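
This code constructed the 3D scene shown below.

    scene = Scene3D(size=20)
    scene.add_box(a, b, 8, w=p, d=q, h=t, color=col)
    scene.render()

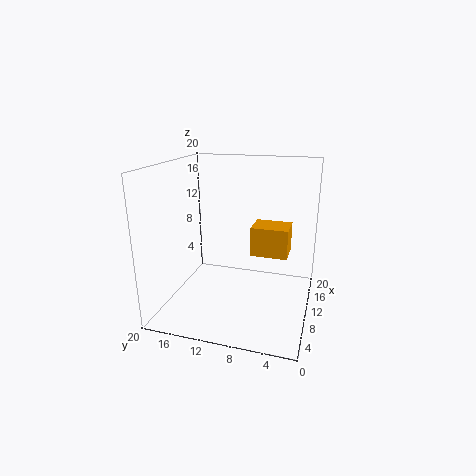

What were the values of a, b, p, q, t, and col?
a = 9
b = 3
p = 4
q = 5
t = 4
col = 'orange'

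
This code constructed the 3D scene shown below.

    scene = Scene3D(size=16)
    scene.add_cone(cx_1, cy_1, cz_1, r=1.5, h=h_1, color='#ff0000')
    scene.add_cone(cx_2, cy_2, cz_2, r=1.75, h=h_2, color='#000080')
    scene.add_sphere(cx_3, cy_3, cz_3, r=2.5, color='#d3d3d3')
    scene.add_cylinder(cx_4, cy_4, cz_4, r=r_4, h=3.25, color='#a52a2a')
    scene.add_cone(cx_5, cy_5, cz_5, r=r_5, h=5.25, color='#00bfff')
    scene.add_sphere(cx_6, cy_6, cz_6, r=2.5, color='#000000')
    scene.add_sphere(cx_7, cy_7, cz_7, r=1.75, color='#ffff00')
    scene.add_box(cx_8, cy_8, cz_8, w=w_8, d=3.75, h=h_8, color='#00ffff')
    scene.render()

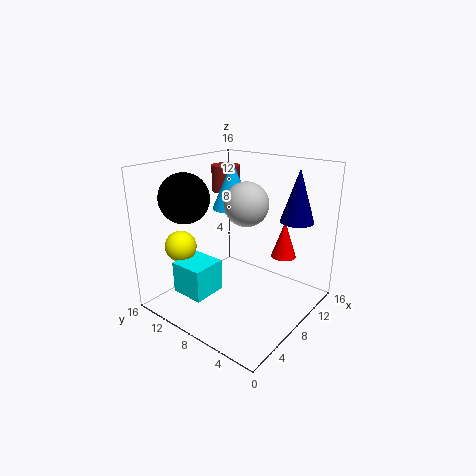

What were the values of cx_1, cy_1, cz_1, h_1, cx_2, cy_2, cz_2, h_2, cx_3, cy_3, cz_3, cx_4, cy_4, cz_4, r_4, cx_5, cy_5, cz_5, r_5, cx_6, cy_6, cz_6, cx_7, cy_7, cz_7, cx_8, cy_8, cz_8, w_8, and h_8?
cx_1 = 13.5
cy_1 = 5.25
cz_1 = 4.5
h_1 = 4.5
cx_2 = 10.5
cy_2 = 2.25
cz_2 = 10.5
h_2 = 5.5
cx_3 = 9.5
cy_3 = 8
cz_3 = 11.5
cx_4 = 12.75
cy_4 = 13.75
cz_4 = 11.5
r_4 = 1.75
cx_5 = 9.5
cy_5 = 10
cz_5 = 10.75
r_5 = 2.25
cx_6 = 2.75
cy_6 = 10.5
cz_6 = 13.25
cx_7 = 4
cy_7 = 13
cz_7 = 7
cx_8 = 2
cy_8 = 8.5
cz_8 = 2.5
w_8 = 3.75
h_8 = 3.5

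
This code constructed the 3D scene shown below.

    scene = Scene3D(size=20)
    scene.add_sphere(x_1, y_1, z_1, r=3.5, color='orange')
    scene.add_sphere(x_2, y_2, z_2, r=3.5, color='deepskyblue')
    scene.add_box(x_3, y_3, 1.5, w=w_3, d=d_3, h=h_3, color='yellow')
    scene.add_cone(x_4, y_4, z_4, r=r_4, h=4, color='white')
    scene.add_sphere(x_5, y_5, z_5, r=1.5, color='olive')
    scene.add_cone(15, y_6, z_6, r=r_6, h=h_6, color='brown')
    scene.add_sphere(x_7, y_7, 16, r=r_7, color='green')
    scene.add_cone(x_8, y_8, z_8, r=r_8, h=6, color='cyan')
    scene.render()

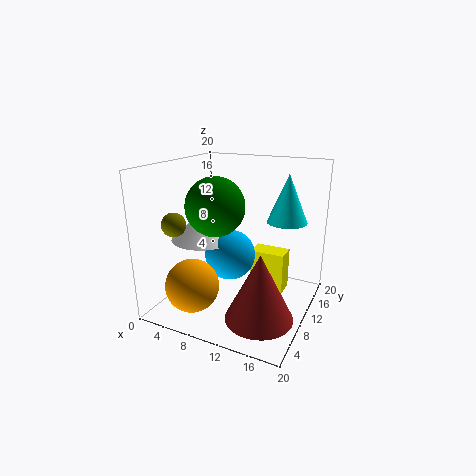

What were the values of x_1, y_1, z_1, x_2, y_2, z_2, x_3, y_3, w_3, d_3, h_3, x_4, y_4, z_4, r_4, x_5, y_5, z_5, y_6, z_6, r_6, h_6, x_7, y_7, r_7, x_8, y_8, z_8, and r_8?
x_1 = 6.5; y_1 = 3.5; z_1 = 5; x_2 = 9; y_2 = 9.5; z_2 = 7.5; x_3 = 11; y_3 = 12; w_3 = 5; d_3 = 3; h_3 = 6; x_4 = 5; y_4 = 9; z_4 = 9.5; r_4 = 4.5; x_5 = 5; y_5 = 2.5; z_5 = 13.5; y_6 = 6; z_6 = 1; r_6 = 4.5; h_6 = 9; x_7 = 10; y_7 = 4; r_7 = 3.5; x_8 = 17; y_8 = 9.5; z_8 = 13.5; r_8 = 2.5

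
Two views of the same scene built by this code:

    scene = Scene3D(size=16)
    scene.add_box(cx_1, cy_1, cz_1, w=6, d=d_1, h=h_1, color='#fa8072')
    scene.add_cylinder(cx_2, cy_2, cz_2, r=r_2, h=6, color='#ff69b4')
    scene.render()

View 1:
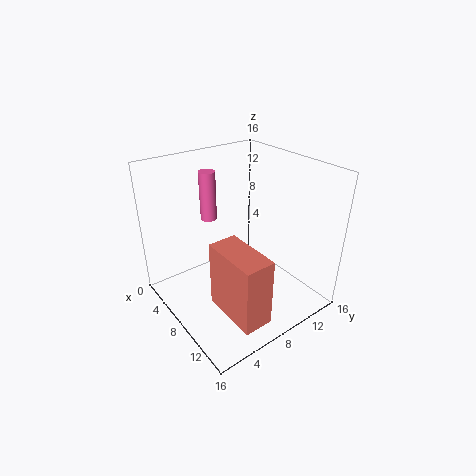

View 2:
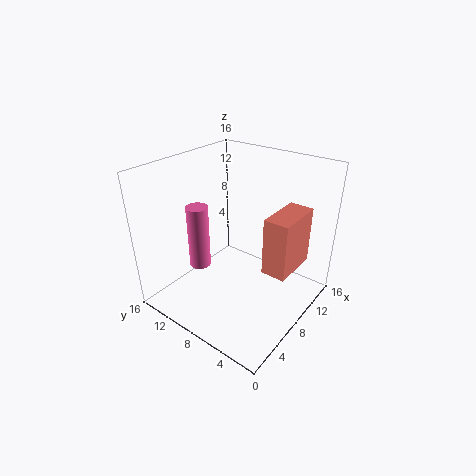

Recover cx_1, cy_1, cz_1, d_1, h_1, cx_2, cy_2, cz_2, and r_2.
cx_1 = 10; cy_1 = 3; cz_1 = 3; d_1 = 3; h_1 = 7; cx_2 = 2; cy_2 = 8; cz_2 = 8; r_2 = 1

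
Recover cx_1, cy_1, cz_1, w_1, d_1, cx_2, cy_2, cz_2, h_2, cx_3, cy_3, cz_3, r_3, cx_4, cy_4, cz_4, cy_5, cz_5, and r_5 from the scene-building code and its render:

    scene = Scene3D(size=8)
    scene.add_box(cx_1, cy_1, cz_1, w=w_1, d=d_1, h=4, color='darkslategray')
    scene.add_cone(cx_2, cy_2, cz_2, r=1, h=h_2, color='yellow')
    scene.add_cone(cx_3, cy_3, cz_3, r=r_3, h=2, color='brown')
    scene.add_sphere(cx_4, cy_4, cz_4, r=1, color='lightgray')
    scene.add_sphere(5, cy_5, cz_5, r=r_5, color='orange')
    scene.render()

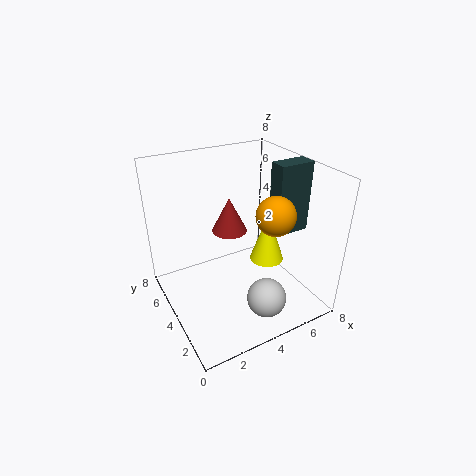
cx_1 = 6
cy_1 = 3
cz_1 = 4
w_1 = 2
d_1 = 1
cx_2 = 6
cy_2 = 4
cz_2 = 2
h_2 = 3
cx_3 = 4
cy_3 = 5
cz_3 = 4
r_3 = 1
cx_4 = 4
cy_4 = 1
cz_4 = 2
cy_5 = 2
cz_5 = 6
r_5 = 1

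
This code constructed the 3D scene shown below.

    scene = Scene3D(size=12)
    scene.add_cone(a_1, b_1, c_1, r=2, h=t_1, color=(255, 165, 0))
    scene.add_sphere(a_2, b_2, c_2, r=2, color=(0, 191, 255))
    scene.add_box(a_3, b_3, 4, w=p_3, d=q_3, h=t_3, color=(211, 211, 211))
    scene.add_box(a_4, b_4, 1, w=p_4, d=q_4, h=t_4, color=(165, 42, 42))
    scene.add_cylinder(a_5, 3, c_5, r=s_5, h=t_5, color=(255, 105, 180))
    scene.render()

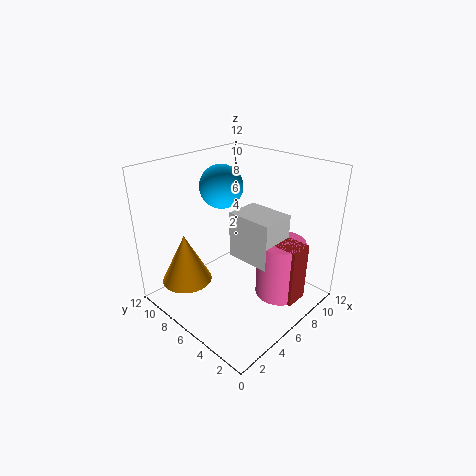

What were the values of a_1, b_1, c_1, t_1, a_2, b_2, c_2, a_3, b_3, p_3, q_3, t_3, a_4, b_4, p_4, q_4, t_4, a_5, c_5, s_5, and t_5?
a_1 = 2
b_1 = 8
c_1 = 3
t_1 = 4
a_2 = 8
b_2 = 10
c_2 = 9
a_3 = 6
b_3 = 3
p_3 = 3
q_3 = 4
t_3 = 4
a_4 = 7
b_4 = 1
p_4 = 2
q_4 = 3
t_4 = 5
a_5 = 8
c_5 = 1
s_5 = 2
t_5 = 5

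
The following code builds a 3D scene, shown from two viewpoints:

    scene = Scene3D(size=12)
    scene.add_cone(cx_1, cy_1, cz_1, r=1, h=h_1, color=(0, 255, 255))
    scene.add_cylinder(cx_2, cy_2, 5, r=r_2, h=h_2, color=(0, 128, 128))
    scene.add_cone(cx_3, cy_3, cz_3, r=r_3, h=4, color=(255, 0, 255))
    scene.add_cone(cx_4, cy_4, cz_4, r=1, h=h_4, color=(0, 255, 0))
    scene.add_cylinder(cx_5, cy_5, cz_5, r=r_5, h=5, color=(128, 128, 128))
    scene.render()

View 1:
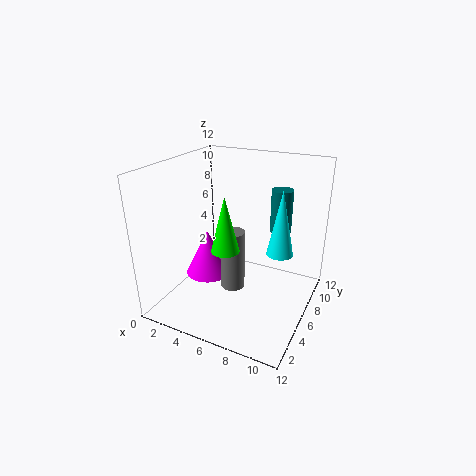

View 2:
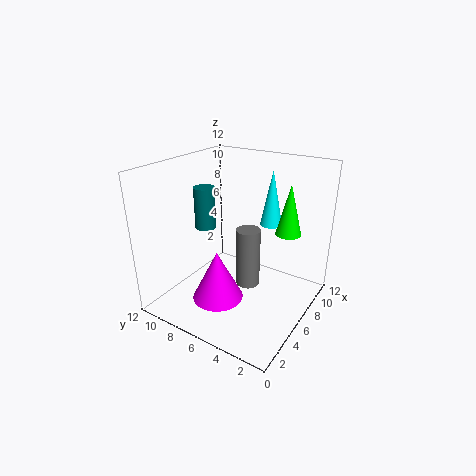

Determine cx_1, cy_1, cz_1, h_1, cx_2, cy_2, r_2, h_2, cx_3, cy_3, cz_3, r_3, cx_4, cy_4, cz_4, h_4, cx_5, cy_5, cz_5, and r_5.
cx_1 = 10; cy_1 = 5; cz_1 = 6; h_1 = 5; cx_2 = 8; cy_2 = 11; r_2 = 1; h_2 = 4; cx_3 = 3; cy_3 = 6; cz_3 = 2; r_3 = 2; cx_4 = 7; cy_4 = 2; cz_4 = 7; h_4 = 4; cx_5 = 6; cy_5 = 5; cz_5 = 2; r_5 = 1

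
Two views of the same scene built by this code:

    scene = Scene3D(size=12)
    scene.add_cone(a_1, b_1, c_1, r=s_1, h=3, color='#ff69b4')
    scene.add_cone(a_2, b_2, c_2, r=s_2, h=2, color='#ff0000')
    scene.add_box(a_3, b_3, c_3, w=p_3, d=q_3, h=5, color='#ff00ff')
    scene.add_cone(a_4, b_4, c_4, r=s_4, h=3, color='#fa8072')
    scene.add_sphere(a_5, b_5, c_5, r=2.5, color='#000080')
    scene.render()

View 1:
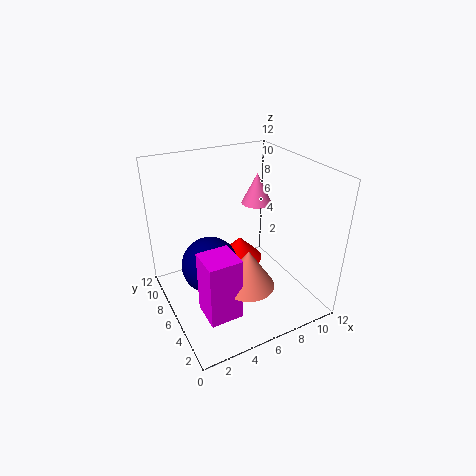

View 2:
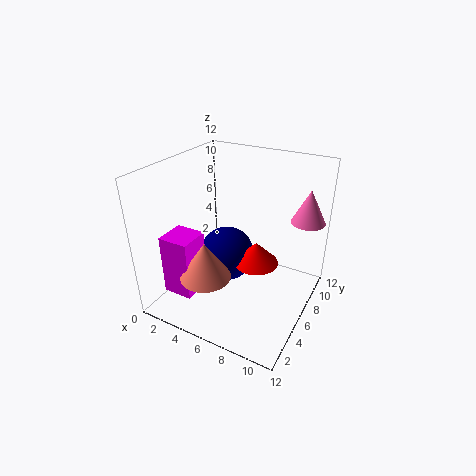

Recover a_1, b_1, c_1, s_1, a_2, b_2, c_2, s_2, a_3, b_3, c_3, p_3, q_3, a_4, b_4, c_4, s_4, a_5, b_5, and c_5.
a_1 = 10.5
b_1 = 10.5
c_1 = 6.5
s_1 = 1.5
a_2 = 7
b_2 = 7.5
c_2 = 3
s_2 = 2
a_3 = 1.5
b_3 = 1.5
c_3 = 2
p_3 = 2.5
q_3 = 2.5
a_4 = 5
b_4 = 2.5
c_4 = 4
s_4 = 2
a_5 = 4
b_5 = 7.5
c_5 = 3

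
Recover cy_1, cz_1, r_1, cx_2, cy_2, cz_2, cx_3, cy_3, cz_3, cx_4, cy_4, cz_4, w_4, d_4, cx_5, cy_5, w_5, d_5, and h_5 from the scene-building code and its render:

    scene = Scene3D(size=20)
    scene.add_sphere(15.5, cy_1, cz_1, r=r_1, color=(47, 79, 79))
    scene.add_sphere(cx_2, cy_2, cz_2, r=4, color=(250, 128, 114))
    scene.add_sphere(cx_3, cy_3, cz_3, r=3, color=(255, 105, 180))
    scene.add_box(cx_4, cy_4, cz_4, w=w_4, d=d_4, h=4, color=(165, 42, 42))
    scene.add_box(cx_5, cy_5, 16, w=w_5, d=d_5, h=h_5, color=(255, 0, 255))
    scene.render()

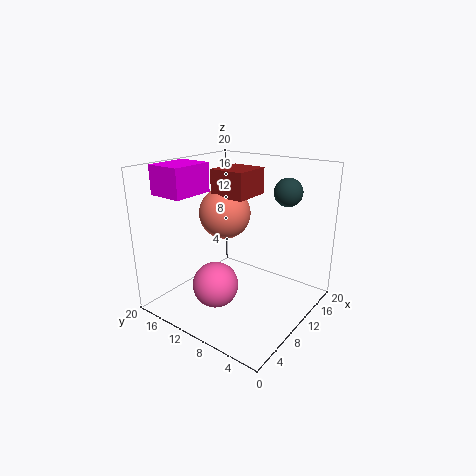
cy_1 = 5.5; cz_1 = 16; r_1 = 2; cx_2 = 14; cy_2 = 15.5; cz_2 = 11.5; cx_3 = 5; cy_3 = 10; cz_3 = 5; cx_4 = 12; cy_4 = 11; cz_4 = 14.5; w_4 = 6; d_4 = 5.5; cx_5 = 3.5; cy_5 = 14.5; w_5 = 6; d_5 = 5; h_5 = 4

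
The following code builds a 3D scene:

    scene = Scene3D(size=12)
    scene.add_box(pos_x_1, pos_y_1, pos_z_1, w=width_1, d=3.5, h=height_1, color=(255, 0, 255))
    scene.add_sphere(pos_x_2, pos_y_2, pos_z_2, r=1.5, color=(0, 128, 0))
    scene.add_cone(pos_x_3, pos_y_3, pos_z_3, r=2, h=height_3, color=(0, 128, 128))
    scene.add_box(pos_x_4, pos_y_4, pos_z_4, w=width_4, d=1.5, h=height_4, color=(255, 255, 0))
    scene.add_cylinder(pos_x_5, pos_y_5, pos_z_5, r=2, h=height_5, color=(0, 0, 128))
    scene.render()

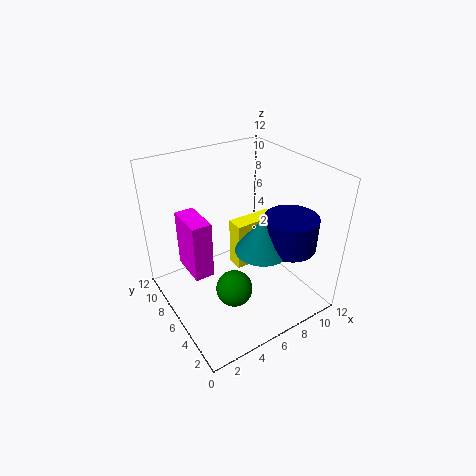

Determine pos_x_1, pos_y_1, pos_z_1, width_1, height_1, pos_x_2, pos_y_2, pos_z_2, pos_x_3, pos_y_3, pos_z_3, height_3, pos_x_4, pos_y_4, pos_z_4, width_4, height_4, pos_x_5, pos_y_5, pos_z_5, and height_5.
pos_x_1 = 2.5
pos_y_1 = 7.25
pos_z_1 = 2
width_1 = 1.75
height_1 = 5.25
pos_x_2 = 4.5
pos_y_2 = 4.25
pos_z_2 = 2.5
pos_x_3 = 6
pos_y_3 = 2.75
pos_z_3 = 6.75
height_3 = 2.75
pos_x_4 = 6.25
pos_y_4 = 6.25
pos_z_4 = 2.5
width_4 = 4
height_4 = 4.25
pos_x_5 = 8
pos_y_5 = 2
pos_z_5 = 6.75
height_5 = 2.5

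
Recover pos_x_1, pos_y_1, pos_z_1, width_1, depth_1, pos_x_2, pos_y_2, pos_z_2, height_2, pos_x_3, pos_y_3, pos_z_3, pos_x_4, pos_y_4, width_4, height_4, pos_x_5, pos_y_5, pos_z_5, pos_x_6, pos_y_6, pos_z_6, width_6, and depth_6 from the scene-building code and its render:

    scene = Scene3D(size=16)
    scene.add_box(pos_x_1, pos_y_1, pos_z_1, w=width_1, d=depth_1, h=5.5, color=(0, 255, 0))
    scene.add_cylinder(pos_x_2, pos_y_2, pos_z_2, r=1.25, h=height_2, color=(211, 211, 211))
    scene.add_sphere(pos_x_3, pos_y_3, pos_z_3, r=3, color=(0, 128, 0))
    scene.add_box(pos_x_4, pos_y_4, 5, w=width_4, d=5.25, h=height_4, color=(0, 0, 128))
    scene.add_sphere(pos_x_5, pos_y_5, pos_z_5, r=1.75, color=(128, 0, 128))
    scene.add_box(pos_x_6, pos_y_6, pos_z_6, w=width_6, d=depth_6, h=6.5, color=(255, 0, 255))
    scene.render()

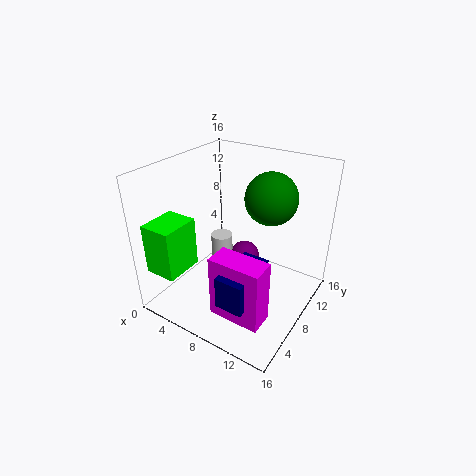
pos_x_1 = 1, pos_y_1 = 0.75, pos_z_1 = 5.25, width_1 = 3.5, depth_1 = 4.25, pos_x_2 = 5.25, pos_y_2 = 8.75, pos_z_2 = 3.25, height_2 = 4, pos_x_3 = 10, pos_y_3 = 11.75, pos_z_3 = 11.75, pos_x_4 = 10.25, pos_y_4 = 0.5, width_4 = 2.75, height_4 = 3.25, pos_x_5 = 7.5, pos_y_5 = 10.25, pos_z_5 = 4.25, pos_x_6 = 9, pos_y_6 = 1.25, pos_z_6 = 3, width_6 = 5.25, depth_6 = 2.5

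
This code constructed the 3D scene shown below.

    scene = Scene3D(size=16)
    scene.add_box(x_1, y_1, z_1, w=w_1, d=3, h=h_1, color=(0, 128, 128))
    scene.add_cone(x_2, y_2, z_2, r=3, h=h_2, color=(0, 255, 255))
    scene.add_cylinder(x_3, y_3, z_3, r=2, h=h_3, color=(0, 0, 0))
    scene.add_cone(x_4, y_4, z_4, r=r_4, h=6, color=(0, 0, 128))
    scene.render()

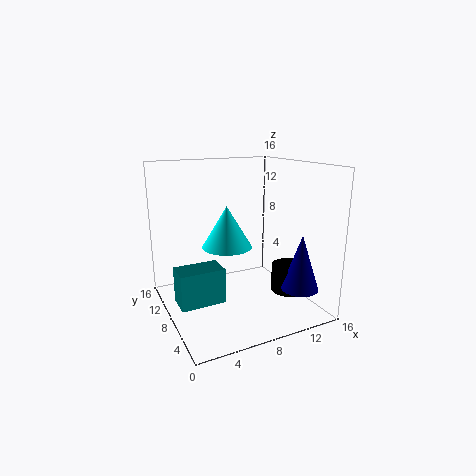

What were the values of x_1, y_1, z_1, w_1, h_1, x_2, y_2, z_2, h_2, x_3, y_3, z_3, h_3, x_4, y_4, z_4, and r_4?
x_1 = 1, y_1 = 7, z_1 = 1, w_1 = 5, h_1 = 4, x_2 = 8, y_2 = 11, z_2 = 6, h_2 = 5, x_3 = 13, y_3 = 5, z_3 = 2, h_3 = 3, x_4 = 13, y_4 = 3, z_4 = 3, r_4 = 2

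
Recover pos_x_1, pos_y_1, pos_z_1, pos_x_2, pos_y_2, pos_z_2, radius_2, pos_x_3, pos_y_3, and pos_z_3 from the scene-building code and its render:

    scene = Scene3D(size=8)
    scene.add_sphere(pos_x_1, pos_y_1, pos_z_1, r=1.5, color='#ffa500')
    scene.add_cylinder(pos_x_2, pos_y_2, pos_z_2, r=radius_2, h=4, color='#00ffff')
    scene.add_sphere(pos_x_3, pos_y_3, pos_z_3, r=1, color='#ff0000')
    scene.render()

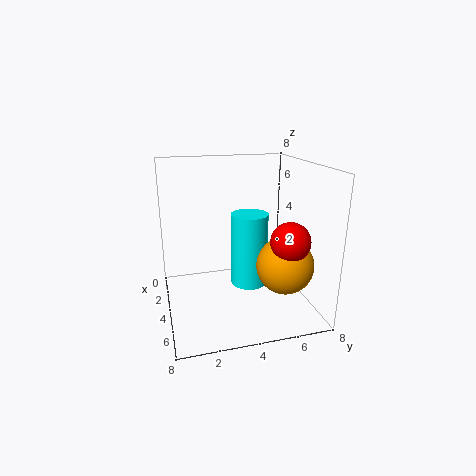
pos_x_1 = 6, pos_y_1 = 6, pos_z_1 = 3, pos_x_2 = 4.5, pos_y_2 = 4.5, pos_z_2 = 1.5, radius_2 = 1, pos_x_3 = 6.5, pos_y_3 = 6, pos_z_3 = 4.5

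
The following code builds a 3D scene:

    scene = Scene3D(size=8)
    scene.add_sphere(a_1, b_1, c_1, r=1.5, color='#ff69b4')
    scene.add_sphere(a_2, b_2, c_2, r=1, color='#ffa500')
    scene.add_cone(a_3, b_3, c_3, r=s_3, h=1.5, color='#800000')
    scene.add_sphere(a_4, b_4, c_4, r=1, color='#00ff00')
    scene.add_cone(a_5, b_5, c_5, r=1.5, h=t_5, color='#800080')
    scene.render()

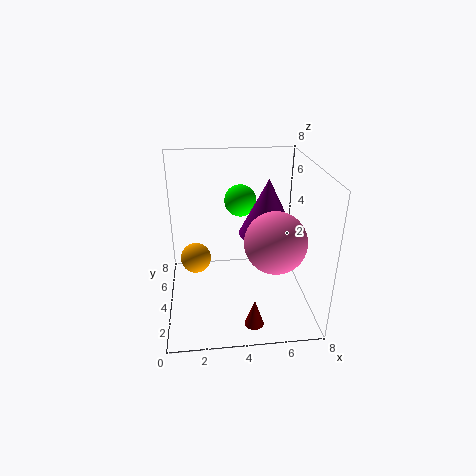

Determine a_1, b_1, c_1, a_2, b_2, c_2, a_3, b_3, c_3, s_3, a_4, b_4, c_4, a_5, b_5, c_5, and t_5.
a_1 = 5.5
b_1 = 1.5
c_1 = 5
a_2 = 1.5
b_2 = 7
c_2 = 1
a_3 = 4.5
b_3 = 1
c_3 = 0.5
s_3 = 0.5
a_4 = 4.5
b_4 = 7
c_4 = 5
a_5 = 5.5
b_5 = 3.5
c_5 = 4.5
t_5 = 3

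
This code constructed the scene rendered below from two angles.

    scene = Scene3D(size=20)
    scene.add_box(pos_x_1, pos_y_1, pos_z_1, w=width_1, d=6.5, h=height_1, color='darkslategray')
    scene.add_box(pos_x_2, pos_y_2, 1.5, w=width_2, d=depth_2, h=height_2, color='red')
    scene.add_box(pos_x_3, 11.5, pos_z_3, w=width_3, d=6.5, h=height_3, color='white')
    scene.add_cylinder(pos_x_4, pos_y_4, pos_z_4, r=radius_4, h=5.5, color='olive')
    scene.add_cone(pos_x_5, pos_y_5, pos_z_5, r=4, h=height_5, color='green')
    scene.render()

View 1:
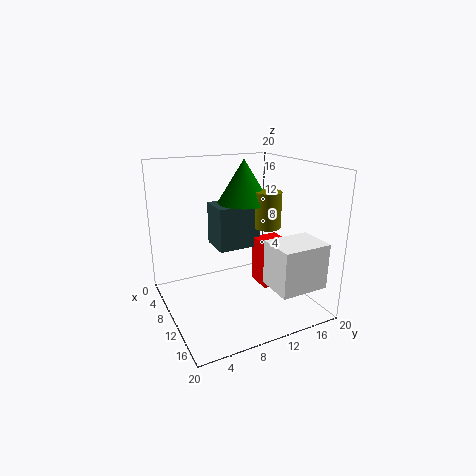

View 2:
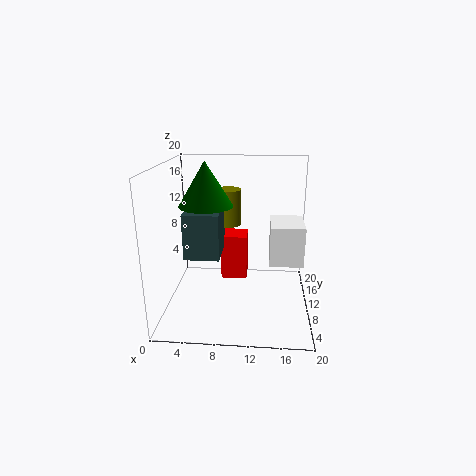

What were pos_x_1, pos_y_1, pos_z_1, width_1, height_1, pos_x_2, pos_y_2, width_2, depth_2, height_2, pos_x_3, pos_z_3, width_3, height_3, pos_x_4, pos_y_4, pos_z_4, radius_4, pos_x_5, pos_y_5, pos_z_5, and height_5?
pos_x_1 = 2.5; pos_y_1 = 8.5; pos_z_1 = 7; width_1 = 5; height_1 = 6.5; pos_x_2 = 7; pos_y_2 = 14; width_2 = 4; depth_2 = 4; height_2 = 7; pos_x_3 = 14.5; pos_z_3 = 5; width_3 = 5; height_3 = 6; pos_x_4 = 8; pos_y_4 = 16; pos_z_4 = 10; radius_4 = 2; pos_x_5 = 5; pos_y_5 = 13.5; pos_z_5 = 13.5; height_5 = 6.5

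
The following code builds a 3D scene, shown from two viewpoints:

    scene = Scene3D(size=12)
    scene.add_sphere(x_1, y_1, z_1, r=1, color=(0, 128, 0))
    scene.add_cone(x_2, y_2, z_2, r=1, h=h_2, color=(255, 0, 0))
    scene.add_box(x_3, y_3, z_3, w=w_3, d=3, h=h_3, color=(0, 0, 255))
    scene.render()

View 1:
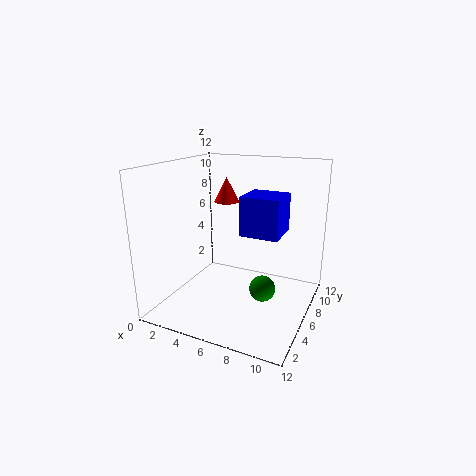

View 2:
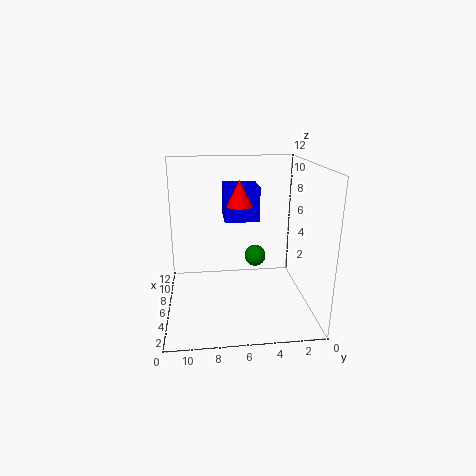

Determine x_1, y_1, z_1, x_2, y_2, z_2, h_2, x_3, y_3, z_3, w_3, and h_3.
x_1 = 9, y_1 = 4, z_1 = 3, x_2 = 5, y_2 = 6, z_2 = 9, h_2 = 2, x_3 = 7, y_3 = 4, z_3 = 7, w_3 = 3, h_3 = 3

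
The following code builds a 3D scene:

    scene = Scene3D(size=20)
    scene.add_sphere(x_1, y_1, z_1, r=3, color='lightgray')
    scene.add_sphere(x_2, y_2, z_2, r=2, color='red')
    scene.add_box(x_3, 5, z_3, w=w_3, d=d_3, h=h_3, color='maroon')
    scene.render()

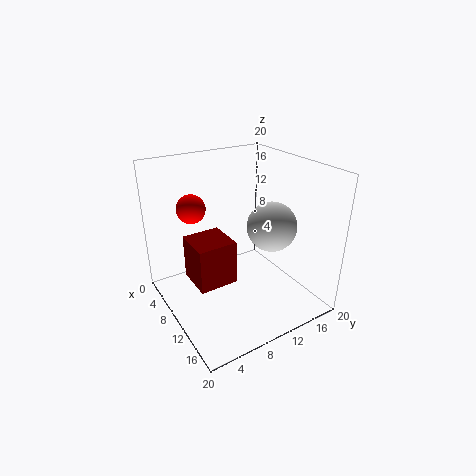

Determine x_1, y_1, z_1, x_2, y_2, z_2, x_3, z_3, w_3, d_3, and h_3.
x_1 = 16, y_1 = 11, z_1 = 14, x_2 = 6, y_2 = 5, z_2 = 14, x_3 = 2, z_3 = 1, w_3 = 6, d_3 = 6, h_3 = 7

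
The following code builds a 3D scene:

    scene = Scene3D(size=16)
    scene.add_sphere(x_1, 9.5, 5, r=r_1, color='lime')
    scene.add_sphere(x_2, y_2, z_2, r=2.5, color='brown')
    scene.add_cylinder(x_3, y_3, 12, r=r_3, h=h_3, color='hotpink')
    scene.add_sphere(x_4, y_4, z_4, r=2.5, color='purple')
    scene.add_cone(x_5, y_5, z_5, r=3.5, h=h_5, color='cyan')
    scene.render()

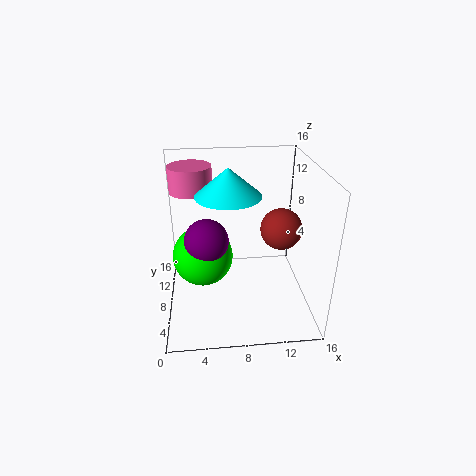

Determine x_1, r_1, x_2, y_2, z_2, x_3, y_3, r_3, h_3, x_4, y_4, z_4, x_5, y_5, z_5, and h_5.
x_1 = 4; r_1 = 3.5; x_2 = 13.5; y_2 = 10.5; z_2 = 7.5; x_3 = 3; y_3 = 12.5; r_3 = 2.5; h_3 = 3; x_4 = 4.5; y_4 = 8.5; z_4 = 7.5; x_5 = 7; y_5 = 8; z_5 = 13; h_5 = 3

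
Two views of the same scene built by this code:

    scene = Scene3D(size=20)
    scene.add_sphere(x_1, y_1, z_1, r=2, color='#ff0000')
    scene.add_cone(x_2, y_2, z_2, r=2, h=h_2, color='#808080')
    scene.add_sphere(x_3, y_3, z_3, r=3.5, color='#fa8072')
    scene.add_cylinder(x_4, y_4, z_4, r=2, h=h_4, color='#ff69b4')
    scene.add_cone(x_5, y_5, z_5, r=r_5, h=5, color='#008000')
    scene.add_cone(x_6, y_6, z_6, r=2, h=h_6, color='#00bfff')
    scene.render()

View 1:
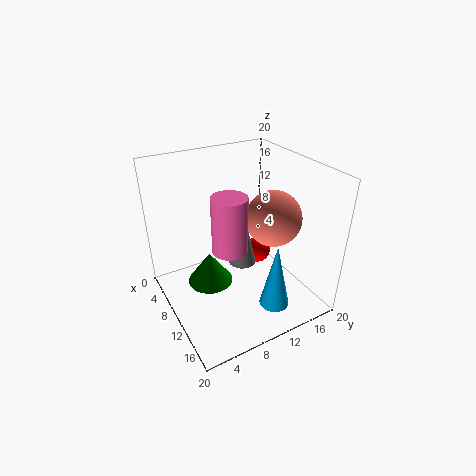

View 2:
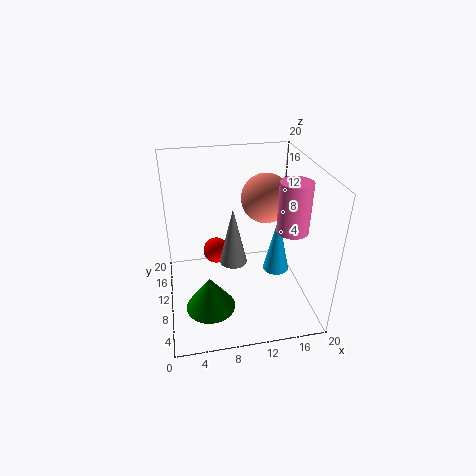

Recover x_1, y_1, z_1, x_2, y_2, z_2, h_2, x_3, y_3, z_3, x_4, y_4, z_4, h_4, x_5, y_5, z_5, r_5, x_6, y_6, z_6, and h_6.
x_1 = 7.5, y_1 = 15, z_1 = 5, x_2 = 9.5, y_2 = 11, z_2 = 5.5, h_2 = 8.5, x_3 = 14.5, y_3 = 12.5, z_3 = 14.5, x_4 = 16, y_4 = 5.5, z_4 = 13, h_4 = 6.5, x_5 = 5.5, y_5 = 7.5, z_5 = 0.5, r_5 = 3.5, x_6 = 16.5, y_6 = 12, z_6 = 2.5, h_6 = 9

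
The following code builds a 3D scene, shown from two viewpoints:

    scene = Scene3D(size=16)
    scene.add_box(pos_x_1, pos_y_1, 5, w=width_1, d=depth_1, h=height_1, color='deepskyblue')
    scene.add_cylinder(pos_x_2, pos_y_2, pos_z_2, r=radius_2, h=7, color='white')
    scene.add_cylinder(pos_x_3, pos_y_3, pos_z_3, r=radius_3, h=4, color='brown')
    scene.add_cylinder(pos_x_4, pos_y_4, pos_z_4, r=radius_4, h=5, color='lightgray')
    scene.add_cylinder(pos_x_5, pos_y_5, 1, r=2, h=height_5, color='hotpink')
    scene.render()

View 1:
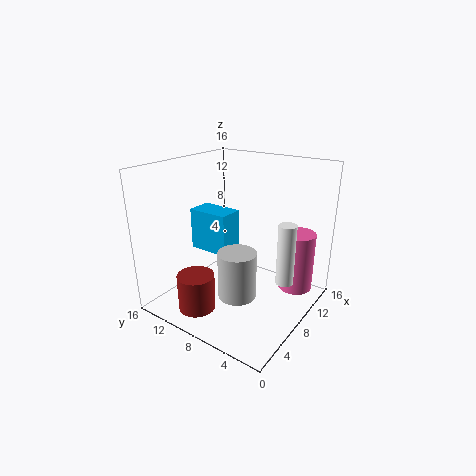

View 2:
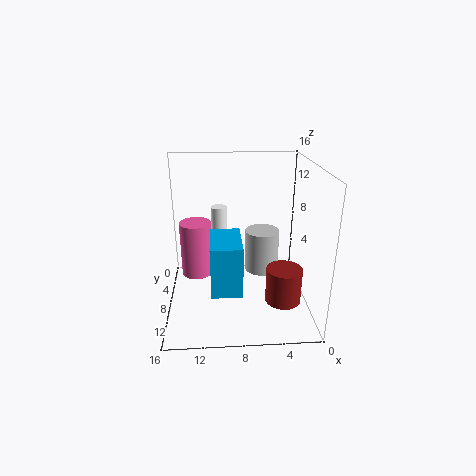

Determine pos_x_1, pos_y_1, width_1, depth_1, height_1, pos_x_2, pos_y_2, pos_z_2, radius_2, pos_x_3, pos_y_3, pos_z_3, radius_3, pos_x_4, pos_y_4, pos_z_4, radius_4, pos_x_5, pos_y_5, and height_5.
pos_x_1 = 8, pos_y_1 = 10, width_1 = 3, depth_1 = 5, height_1 = 5, pos_x_2 = 10, pos_y_2 = 3, pos_z_2 = 3, radius_2 = 1, pos_x_3 = 3, pos_y_3 = 10, pos_z_3 = 1, radius_3 = 2, pos_x_4 = 5, pos_y_4 = 6, pos_z_4 = 3, radius_4 = 2, pos_x_5 = 13, pos_y_5 = 3, height_5 = 7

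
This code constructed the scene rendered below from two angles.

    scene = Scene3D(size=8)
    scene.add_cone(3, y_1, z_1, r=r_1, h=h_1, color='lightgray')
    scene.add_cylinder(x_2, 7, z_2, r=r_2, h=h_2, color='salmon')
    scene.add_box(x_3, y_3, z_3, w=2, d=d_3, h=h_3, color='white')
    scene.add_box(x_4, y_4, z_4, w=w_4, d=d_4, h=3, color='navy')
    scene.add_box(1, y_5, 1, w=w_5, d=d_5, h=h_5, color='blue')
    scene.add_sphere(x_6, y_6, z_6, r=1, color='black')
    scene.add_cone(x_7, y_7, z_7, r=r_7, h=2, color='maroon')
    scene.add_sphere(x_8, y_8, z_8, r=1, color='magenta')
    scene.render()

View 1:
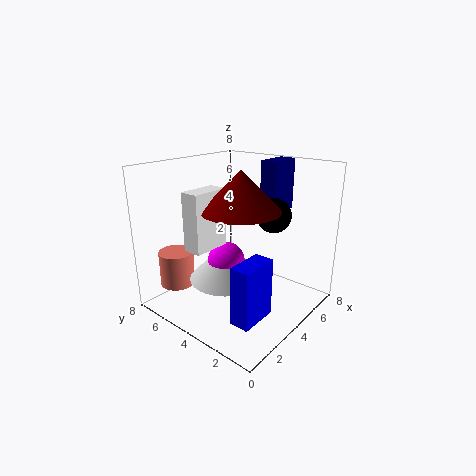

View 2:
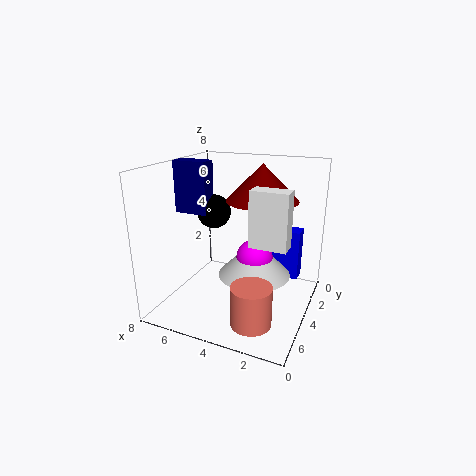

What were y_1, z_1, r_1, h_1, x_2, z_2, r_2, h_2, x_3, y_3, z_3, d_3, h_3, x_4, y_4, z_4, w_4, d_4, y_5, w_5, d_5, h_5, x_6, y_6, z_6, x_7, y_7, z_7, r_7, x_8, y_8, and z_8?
y_1 = 4
z_1 = 2
r_1 = 2
h_1 = 2
x_2 = 2
z_2 = 1
r_2 = 1
h_2 = 2
x_3 = 1
y_3 = 4
z_3 = 4
d_3 = 1
h_3 = 3
x_4 = 6
y_4 = 3
z_4 = 5
w_4 = 2
d_4 = 1
y_5 = 1
w_5 = 2
d_5 = 1
h_5 = 3
x_6 = 6
y_6 = 3
z_6 = 5
x_7 = 3
y_7 = 3
z_7 = 6
r_7 = 2
x_8 = 3
y_8 = 4
z_8 = 3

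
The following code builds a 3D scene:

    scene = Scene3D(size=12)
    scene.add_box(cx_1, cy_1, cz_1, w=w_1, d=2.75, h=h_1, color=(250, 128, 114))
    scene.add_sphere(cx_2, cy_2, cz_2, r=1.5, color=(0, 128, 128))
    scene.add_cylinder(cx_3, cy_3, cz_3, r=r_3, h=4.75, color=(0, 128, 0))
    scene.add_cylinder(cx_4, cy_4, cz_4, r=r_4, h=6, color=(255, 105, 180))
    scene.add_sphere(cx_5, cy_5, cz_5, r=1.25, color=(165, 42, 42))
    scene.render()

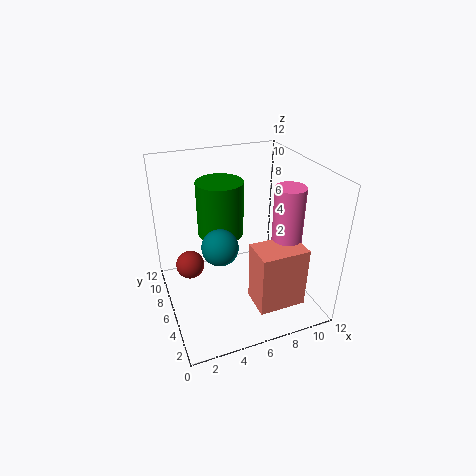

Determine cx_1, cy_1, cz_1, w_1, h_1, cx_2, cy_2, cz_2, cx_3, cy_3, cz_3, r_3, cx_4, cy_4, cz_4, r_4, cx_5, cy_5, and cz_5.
cx_1 = 6.5, cy_1 = 2, cz_1 = 0.75, w_1 = 4, h_1 = 5.25, cx_2 = 4.25, cy_2 = 5.5, cz_2 = 5.75, cx_3 = 5.25, cy_3 = 8.25, cz_3 = 5.5, r_3 = 2, cx_4 = 9.75, cy_4 = 4.5, cz_4 = 4.5, r_4 = 1.25, cx_5 = 2.25, cy_5 = 8.25, cz_5 = 2.75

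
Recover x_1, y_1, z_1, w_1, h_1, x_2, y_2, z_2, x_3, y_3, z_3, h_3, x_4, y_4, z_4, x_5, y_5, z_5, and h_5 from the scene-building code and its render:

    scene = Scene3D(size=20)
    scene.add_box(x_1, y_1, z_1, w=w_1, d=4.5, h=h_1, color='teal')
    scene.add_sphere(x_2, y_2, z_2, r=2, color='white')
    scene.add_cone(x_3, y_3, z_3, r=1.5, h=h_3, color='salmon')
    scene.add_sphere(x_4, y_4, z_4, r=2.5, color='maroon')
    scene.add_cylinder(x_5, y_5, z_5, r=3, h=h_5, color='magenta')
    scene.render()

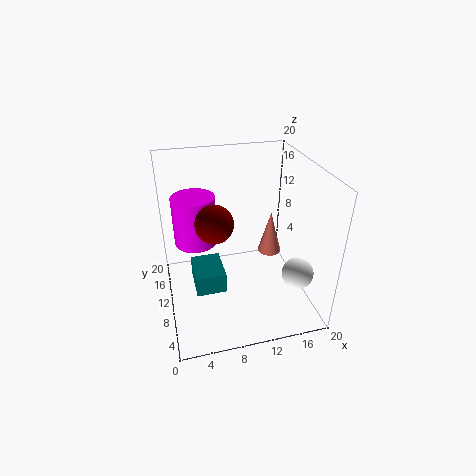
x_1 = 3, y_1 = 2, z_1 = 8, w_1 = 3.5, h_1 = 2.5, x_2 = 16, y_2 = 3, z_2 = 8, x_3 = 13.5, y_3 = 7, z_3 = 9.5, h_3 = 5.5, x_4 = 6.5, y_4 = 8.5, z_4 = 13.5, x_5 = 4.5, y_5 = 13, z_5 = 8.5, h_5 = 7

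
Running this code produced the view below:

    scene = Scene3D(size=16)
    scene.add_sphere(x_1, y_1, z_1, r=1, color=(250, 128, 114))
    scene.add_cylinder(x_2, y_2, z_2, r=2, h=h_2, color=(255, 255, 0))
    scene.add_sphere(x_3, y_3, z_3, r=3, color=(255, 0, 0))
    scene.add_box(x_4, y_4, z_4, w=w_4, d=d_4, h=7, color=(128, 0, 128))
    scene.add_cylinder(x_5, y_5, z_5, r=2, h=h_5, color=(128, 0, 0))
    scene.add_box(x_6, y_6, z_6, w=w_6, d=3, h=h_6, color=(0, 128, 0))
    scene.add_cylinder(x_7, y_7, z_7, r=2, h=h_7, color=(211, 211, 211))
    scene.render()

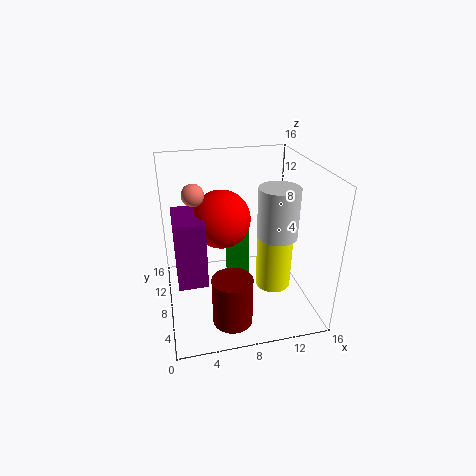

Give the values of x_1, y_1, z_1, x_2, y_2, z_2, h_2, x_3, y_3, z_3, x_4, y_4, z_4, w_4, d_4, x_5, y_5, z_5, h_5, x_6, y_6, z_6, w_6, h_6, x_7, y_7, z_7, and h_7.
x_1 = 3, y_1 = 4, z_1 = 15, x_2 = 12, y_2 = 7, z_2 = 2, h_2 = 7, x_3 = 6, y_3 = 7, z_3 = 11, x_4 = 1, y_4 = 4, z_4 = 5, w_4 = 3, d_4 = 5, x_5 = 6, y_5 = 2, z_5 = 2, h_5 = 5, x_6 = 7, y_6 = 7, z_6 = 3, w_6 = 2, h_6 = 7, x_7 = 11, y_7 = 4, z_7 = 10, h_7 = 5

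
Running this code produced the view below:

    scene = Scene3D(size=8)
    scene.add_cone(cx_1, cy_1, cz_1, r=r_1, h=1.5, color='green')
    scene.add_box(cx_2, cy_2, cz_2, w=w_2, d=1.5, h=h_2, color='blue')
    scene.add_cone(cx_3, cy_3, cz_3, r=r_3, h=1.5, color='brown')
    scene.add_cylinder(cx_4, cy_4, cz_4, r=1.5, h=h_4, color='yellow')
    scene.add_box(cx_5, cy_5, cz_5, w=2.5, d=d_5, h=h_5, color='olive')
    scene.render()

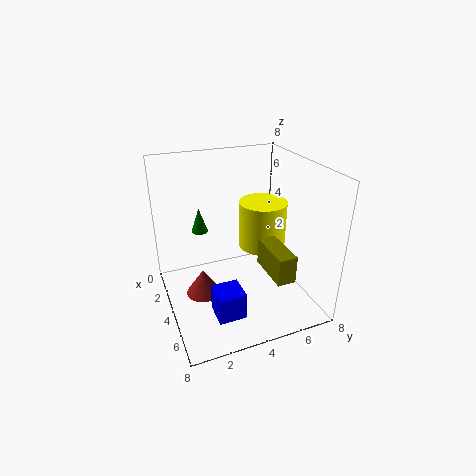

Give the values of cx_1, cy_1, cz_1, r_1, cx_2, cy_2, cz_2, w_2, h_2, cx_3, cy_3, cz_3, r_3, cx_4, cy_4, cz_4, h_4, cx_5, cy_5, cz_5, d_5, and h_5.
cx_1 = 1.5, cy_1 = 2.5, cz_1 = 3.5, r_1 = 0.5, cx_2 = 5, cy_2 = 2, cz_2 = 0.5, w_2 = 1.5, h_2 = 1.5, cx_3 = 3.5, cy_3 = 2, cz_3 = 0.5, r_3 = 1, cx_4 = 2, cy_4 = 6.5, cz_4 = 2, h_4 = 3, cx_5 = 4.5, cy_5 = 5, cz_5 = 2.5, d_5 = 1, h_5 = 1.5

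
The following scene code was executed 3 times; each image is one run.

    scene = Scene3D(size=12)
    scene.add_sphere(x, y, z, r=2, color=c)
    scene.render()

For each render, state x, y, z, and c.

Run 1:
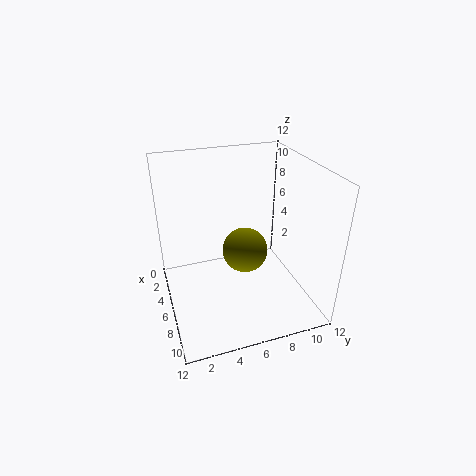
x = 5, y = 7, z = 4, c = 'olive'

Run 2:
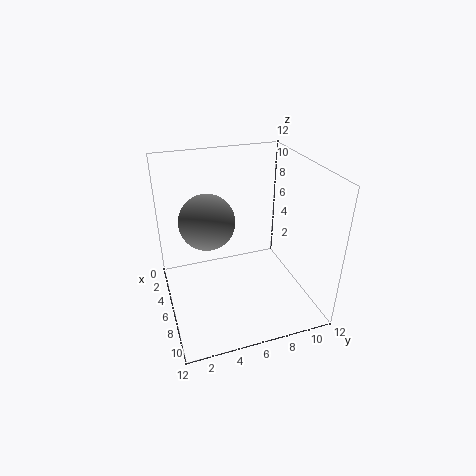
x = 8, y = 3, z = 9, c = 'gray'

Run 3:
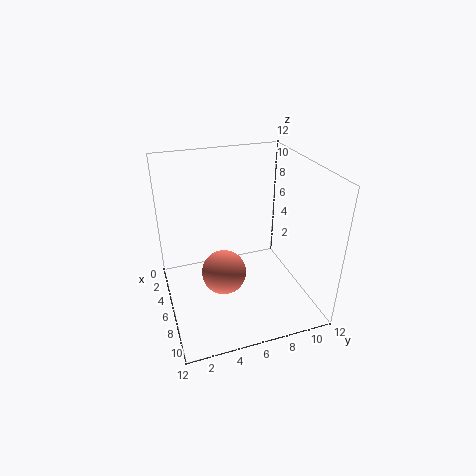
x = 5, y = 5, z = 2, c = 'salmon'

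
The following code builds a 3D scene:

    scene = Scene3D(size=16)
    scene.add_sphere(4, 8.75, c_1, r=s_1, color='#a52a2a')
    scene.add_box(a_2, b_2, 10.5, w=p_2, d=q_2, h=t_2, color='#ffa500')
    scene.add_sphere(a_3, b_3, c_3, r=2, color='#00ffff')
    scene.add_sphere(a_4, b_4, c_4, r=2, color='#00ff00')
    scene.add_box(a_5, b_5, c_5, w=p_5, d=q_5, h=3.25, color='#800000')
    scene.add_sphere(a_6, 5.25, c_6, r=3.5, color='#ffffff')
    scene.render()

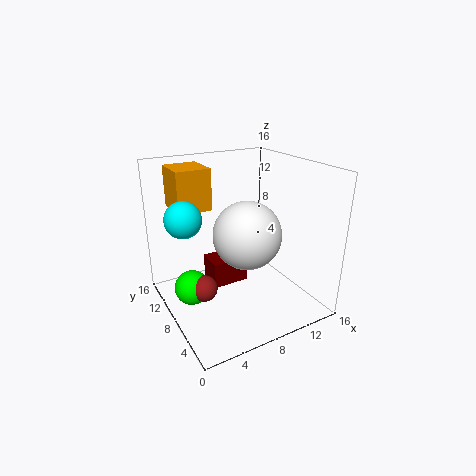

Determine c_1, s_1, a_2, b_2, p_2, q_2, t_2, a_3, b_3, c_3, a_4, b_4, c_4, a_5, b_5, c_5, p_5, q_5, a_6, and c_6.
c_1 = 2.25; s_1 = 1.5; a_2 = 2.5; b_2 = 11.25; p_2 = 4; q_2 = 4.5; t_2 = 4.75; a_3 = 2.5; b_3 = 10; c_3 = 10.5; a_4 = 3; b_4 = 10; c_4 = 2; a_5 = 6.25; b_5 = 10.5; c_5 = 0.5; p_5 = 4.5; q_5 = 3.25; a_6 = 7.5; c_6 = 9.5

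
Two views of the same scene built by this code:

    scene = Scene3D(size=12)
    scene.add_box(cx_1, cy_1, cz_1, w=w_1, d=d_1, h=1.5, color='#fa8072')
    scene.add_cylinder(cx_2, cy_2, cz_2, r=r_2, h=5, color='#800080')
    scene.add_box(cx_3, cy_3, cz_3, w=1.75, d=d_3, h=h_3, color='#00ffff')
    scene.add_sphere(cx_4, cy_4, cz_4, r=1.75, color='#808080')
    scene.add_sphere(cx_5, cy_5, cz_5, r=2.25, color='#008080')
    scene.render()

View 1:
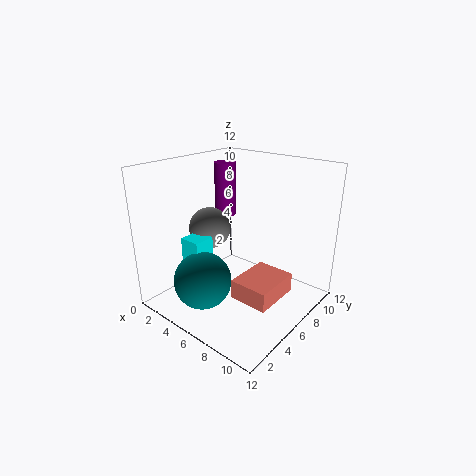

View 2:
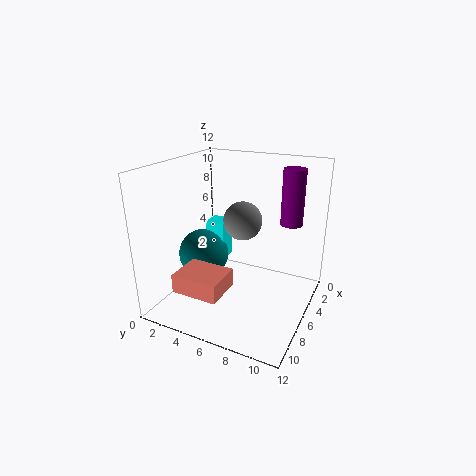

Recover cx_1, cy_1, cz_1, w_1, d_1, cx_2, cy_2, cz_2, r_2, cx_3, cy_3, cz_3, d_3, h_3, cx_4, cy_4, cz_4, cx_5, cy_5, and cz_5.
cx_1 = 8; cy_1 = 2.75; cz_1 = 2.75; w_1 = 3; d_1 = 3.75; cx_2 = 1.75; cy_2 = 9.25; cz_2 = 6.25; r_2 = 1; cx_3 = 3.25; cy_3 = 2.25; cz_3 = 3; d_3 = 1.75; h_3 = 3.5; cx_4 = 3.5; cy_4 = 5.25; cz_4 = 6.5; cx_5 = 5.5; cy_5 = 2.25; cz_5 = 3.5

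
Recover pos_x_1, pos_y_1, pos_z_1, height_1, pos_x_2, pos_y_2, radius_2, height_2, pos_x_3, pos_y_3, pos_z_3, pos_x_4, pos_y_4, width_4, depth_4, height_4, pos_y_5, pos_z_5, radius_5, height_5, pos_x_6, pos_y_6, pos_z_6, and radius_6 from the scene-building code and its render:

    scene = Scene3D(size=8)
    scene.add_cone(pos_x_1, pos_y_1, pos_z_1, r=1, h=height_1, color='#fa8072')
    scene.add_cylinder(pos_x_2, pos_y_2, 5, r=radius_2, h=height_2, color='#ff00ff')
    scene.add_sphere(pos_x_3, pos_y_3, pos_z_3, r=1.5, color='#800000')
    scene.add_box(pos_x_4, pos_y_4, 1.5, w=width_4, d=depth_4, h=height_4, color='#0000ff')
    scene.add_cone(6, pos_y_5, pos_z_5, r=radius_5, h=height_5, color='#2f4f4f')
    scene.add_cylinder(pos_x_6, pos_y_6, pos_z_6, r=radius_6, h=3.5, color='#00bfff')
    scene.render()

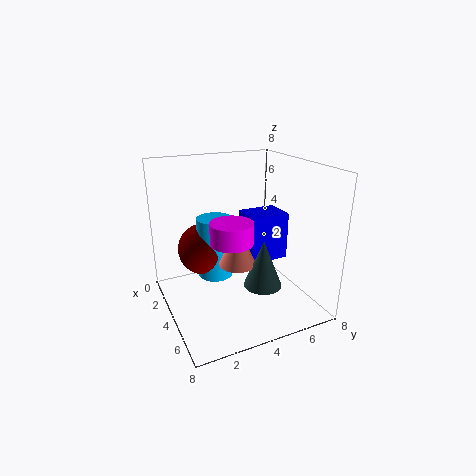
pos_x_1 = 5, pos_y_1 = 3.5, pos_z_1 = 3, height_1 = 2, pos_x_2 = 6.5, pos_y_2 = 2.5, radius_2 = 1, height_2 = 1, pos_x_3 = 2.5, pos_y_3 = 2.5, pos_z_3 = 3, pos_x_4 = 1, pos_y_4 = 5.5, width_4 = 2, depth_4 = 2.5, height_4 = 3, pos_y_5 = 4.5, pos_z_5 = 2, radius_5 = 1, height_5 = 2.5, pos_x_6 = 3, pos_y_6 = 3, pos_z_6 = 1.5, radius_6 = 1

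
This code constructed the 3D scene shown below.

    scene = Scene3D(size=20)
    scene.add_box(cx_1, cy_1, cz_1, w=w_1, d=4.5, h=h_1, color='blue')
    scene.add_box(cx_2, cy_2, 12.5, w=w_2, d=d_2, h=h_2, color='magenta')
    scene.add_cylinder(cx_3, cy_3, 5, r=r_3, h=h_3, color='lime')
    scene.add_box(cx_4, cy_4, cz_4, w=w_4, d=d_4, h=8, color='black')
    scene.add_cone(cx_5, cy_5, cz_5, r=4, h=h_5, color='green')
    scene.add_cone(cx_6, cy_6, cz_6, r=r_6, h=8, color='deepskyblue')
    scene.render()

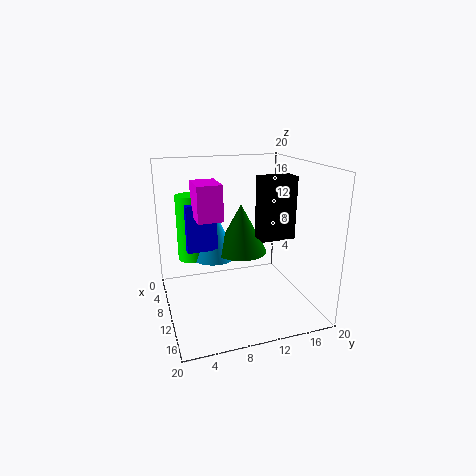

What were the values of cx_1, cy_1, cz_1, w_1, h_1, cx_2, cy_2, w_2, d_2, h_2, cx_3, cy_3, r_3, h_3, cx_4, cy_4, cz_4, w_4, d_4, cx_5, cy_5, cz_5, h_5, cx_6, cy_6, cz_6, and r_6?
cx_1 = 0.5
cy_1 = 3.5
cz_1 = 7
w_1 = 6
h_1 = 7
cx_2 = 5
cy_2 = 4.5
w_2 = 5
d_2 = 3.5
h_2 = 5
cx_3 = 3.5
cy_3 = 4.5
r_3 = 2
h_3 = 10
cx_4 = 12.5
cy_4 = 11.5
cz_4 = 11
w_4 = 2.5
d_4 = 4.5
cx_5 = 5.5
cy_5 = 12
cz_5 = 6
h_5 = 7.5
cx_6 = 4
cy_6 = 8
cz_6 = 5
r_6 = 3.5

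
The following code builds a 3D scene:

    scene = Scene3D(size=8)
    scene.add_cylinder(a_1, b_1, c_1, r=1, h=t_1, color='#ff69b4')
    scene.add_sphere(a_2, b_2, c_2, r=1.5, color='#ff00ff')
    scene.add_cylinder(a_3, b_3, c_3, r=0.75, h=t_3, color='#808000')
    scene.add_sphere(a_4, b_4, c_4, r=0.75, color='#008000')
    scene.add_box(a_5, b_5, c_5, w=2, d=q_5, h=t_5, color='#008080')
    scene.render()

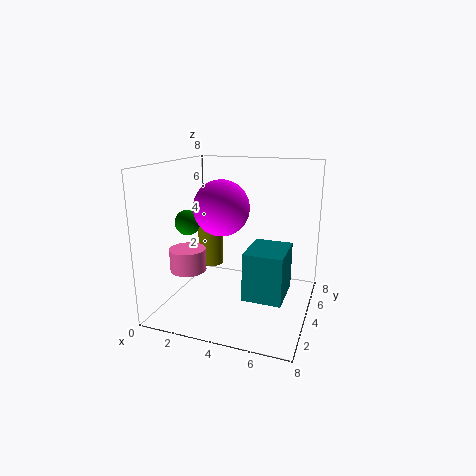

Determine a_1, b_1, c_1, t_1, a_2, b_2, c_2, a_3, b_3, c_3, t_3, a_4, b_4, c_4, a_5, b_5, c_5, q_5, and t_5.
a_1 = 1.5
b_1 = 2.75
c_1 = 2.25
t_1 = 1.25
a_2 = 3.25
b_2 = 3.5
c_2 = 5.75
a_3 = 1.75
b_3 = 5.25
c_3 = 1.75
t_3 = 3
a_4 = 0.75
b_4 = 4.25
c_4 = 4.5
a_5 = 5
b_5 = 1.75
c_5 = 1.5
q_5 = 2.5
t_5 = 2.5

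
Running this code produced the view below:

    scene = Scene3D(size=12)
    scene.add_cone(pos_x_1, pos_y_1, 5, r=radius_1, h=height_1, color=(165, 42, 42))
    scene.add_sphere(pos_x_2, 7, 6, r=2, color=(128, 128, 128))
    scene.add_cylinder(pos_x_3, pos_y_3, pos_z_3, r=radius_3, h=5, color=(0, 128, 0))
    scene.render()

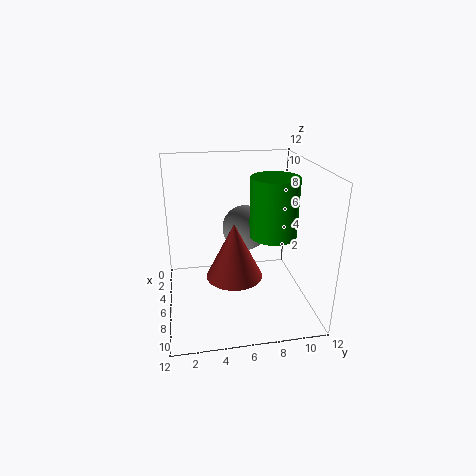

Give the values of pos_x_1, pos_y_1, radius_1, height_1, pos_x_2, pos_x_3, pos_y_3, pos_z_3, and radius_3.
pos_x_1 = 10
pos_y_1 = 5
radius_1 = 2
height_1 = 4
pos_x_2 = 4
pos_x_3 = 6
pos_y_3 = 9
pos_z_3 = 6
radius_3 = 2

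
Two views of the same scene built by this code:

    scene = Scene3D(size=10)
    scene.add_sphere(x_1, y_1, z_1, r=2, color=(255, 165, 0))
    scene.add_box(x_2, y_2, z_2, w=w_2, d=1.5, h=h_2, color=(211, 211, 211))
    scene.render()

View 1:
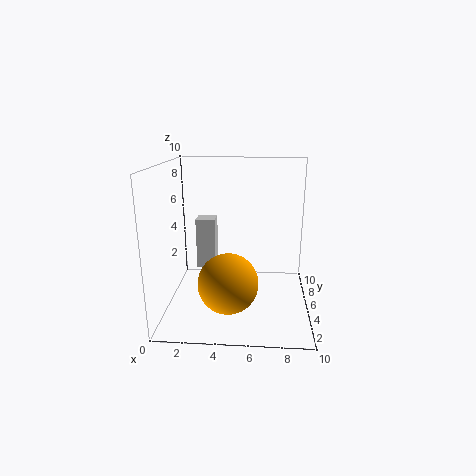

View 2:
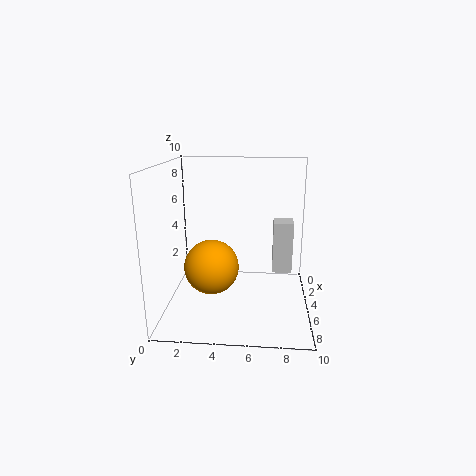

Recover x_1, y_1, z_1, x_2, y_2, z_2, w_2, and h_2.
x_1 = 4.5, y_1 = 3, z_1 = 2.5, x_2 = 1.5, y_2 = 7.5, z_2 = 1.5, w_2 = 1.5, h_2 = 4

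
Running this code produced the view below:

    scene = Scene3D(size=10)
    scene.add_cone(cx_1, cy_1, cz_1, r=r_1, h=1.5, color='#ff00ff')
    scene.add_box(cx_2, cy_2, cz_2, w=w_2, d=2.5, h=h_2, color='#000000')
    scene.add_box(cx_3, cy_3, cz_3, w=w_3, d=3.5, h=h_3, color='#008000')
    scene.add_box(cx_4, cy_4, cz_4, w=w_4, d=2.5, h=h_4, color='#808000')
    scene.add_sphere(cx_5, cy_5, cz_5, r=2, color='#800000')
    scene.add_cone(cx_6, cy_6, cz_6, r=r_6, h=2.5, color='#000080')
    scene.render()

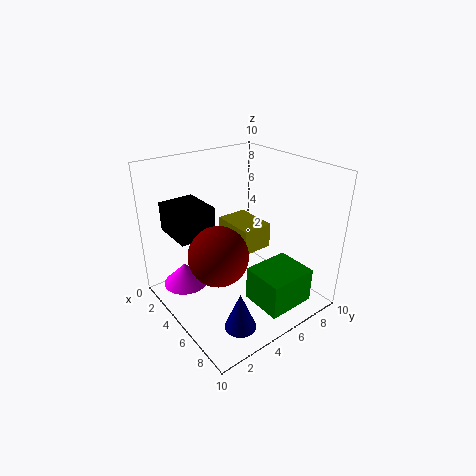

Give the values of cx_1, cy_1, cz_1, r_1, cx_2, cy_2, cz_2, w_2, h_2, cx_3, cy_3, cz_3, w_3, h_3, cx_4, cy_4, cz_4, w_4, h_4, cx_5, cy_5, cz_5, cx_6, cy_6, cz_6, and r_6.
cx_1 = 3.5, cy_1 = 1.5, cz_1 = 2, r_1 = 1.5, cx_2 = 1.5, cy_2 = 1, cz_2 = 5.5, w_2 = 3, h_2 = 2, cx_3 = 6, cy_3 = 5, cz_3 = 0.5, w_3 = 3, h_3 = 2.5, cx_4 = 0.5, cy_4 = 6.5, cz_4 = 2.5, w_4 = 3.5, h_4 = 2, cx_5 = 5.5, cy_5 = 3, cz_5 = 4.5, cx_6 = 8.5, cy_6 = 2.5, cz_6 = 1, r_6 = 1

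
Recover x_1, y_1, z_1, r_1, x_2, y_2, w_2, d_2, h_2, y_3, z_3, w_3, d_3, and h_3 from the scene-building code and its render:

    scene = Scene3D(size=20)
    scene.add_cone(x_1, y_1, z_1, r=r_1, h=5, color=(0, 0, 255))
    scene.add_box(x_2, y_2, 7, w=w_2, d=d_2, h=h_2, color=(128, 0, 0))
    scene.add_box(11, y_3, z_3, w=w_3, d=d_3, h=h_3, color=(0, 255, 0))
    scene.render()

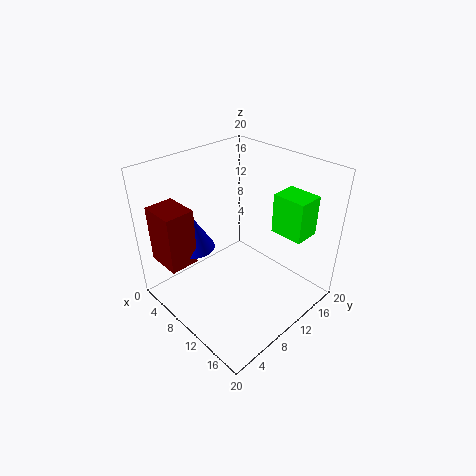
x_1 = 5
y_1 = 6
z_1 = 8
r_1 = 3
x_2 = 2
y_2 = 1
w_2 = 5
d_2 = 4
h_2 = 8
y_3 = 16
z_3 = 9
w_3 = 5
d_3 = 4
h_3 = 6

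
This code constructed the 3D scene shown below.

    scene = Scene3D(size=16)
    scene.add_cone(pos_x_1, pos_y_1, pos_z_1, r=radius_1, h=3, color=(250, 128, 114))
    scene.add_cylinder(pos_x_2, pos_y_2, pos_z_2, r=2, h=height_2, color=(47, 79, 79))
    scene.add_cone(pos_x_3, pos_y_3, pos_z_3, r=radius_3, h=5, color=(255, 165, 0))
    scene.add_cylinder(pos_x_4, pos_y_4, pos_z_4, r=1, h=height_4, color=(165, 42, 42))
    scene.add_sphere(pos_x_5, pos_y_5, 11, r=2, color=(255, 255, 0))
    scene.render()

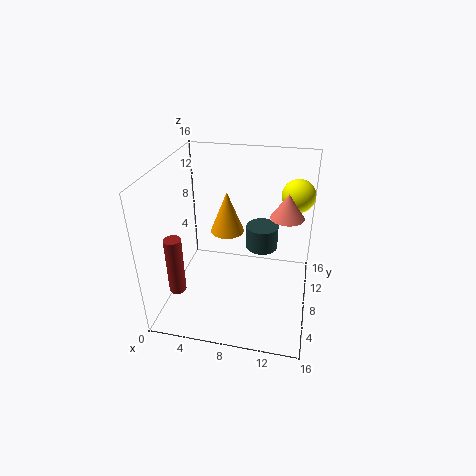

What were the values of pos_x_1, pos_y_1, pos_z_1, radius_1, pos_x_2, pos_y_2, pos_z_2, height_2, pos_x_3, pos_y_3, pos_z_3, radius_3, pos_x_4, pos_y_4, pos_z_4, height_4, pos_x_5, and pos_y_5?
pos_x_1 = 13; pos_y_1 = 12; pos_z_1 = 9; radius_1 = 2; pos_x_2 = 10; pos_y_2 = 13; pos_z_2 = 4; height_2 = 3; pos_x_3 = 6; pos_y_3 = 11; pos_z_3 = 7; radius_3 = 2; pos_x_4 = 1; pos_y_4 = 6; pos_z_4 = 1; height_4 = 7; pos_x_5 = 14; pos_y_5 = 14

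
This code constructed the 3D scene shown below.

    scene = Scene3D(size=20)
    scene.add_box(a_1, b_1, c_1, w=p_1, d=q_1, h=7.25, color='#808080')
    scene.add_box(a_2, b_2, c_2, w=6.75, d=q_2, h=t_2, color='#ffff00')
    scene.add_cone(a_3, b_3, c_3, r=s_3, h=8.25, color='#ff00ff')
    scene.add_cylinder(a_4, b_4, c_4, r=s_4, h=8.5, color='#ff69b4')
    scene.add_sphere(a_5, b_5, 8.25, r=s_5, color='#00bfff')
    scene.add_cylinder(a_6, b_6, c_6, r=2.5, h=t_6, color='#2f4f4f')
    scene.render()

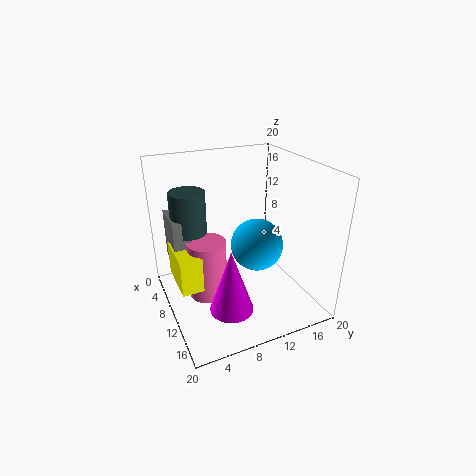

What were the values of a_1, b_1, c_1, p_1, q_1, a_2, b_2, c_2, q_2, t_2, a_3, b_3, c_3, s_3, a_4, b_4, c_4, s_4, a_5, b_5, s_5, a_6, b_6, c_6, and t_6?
a_1 = 2.5
b_1 = 1.5
c_1 = 5.5
p_1 = 5.5
q_1 = 2.5
a_2 = 4.75
b_2 = 1.25
c_2 = 3.75
q_2 = 3
t_2 = 5
a_3 = 16.25
b_3 = 6.25
c_3 = 3.75
s_3 = 2.75
a_4 = 8.75
b_4 = 5.75
c_4 = 1.25
s_4 = 2.75
a_5 = 10
b_5 = 13
s_5 = 3.75
a_6 = 6
b_6 = 4.25
c_6 = 10.25
t_6 = 6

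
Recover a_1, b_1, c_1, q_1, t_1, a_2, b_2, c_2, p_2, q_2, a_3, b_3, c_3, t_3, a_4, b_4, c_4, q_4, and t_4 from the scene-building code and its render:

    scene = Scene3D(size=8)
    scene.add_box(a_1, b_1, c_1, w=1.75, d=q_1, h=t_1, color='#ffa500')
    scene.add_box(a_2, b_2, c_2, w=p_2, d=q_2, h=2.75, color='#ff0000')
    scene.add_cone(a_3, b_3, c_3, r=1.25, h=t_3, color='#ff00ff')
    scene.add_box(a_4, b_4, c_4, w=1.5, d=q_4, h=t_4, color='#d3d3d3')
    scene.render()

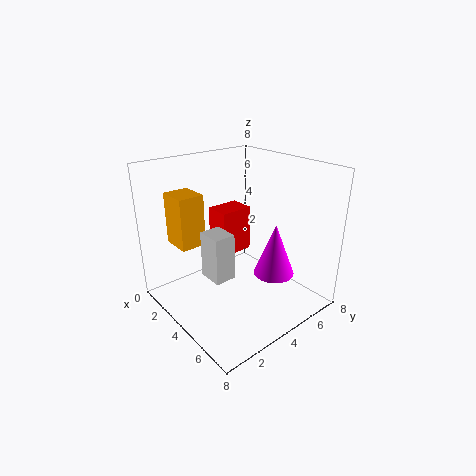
a_1 = 0.5
b_1 = 1.5
c_1 = 3.25
q_1 = 1.5
t_1 = 3
a_2 = 1.25
b_2 = 4
c_2 = 2.25
p_2 = 1.5
q_2 = 2
a_3 = 4.5
b_3 = 6.5
c_3 = 1
t_3 = 3.25
a_4 = 2.5
b_4 = 2.5
c_4 = 1.5
q_4 = 1.25
t_4 = 2.75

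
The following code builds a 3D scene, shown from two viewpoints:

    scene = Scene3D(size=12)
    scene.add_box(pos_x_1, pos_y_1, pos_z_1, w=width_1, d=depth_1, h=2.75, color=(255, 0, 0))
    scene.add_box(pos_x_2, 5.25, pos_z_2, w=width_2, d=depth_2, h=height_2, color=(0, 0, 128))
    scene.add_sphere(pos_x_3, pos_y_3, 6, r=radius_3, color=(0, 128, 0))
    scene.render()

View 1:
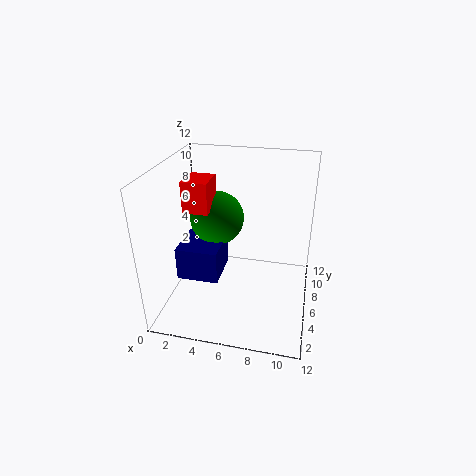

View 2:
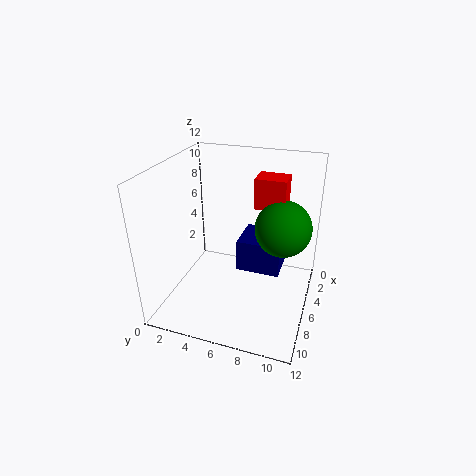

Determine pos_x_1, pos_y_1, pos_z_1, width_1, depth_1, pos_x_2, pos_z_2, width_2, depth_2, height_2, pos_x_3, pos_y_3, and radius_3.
pos_x_1 = 1, pos_y_1 = 6.5, pos_z_1 = 7.5, width_1 = 2.25, depth_1 = 2.75, pos_x_2 = 0.5, pos_z_2 = 1.5, width_2 = 3.75, depth_2 = 4, height_2 = 3, pos_x_3 = 3.25, pos_y_3 = 9.25, radius_3 = 2.5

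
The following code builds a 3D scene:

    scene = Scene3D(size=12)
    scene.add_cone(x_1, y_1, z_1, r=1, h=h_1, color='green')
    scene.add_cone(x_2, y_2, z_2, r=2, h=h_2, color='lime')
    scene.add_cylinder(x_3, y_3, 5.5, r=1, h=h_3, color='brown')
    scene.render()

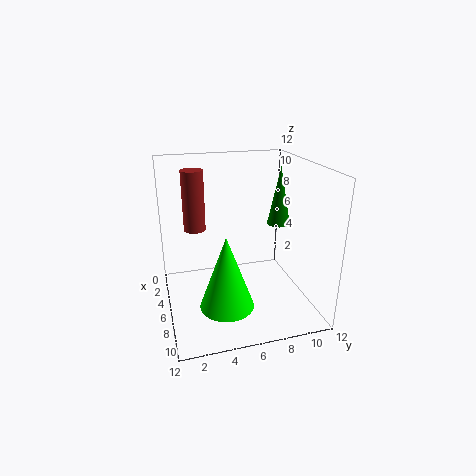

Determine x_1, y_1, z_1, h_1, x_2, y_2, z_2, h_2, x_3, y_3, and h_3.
x_1 = 5
y_1 = 10
z_1 = 6.5
h_1 = 5
x_2 = 10
y_2 = 4
z_2 = 2.5
h_2 = 5.5
x_3 = 2
y_3 = 3
h_3 = 5.5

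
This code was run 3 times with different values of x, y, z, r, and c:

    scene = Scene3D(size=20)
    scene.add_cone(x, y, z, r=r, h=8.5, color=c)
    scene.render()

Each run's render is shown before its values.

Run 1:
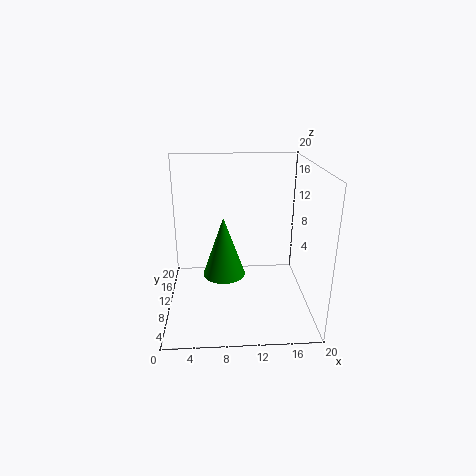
x = 8; y = 10; z = 4.5; r = 3; c = 'green'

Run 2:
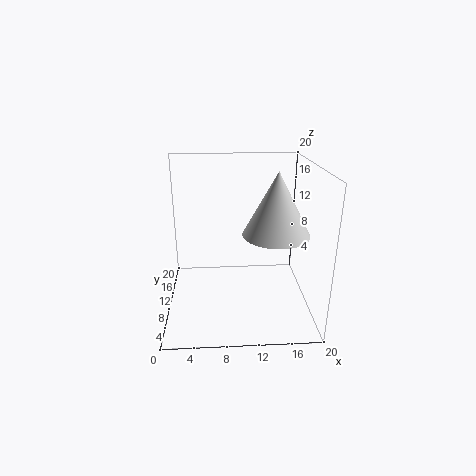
x = 15; y = 8.5; z = 11; r = 4.5; c = 'lightgray'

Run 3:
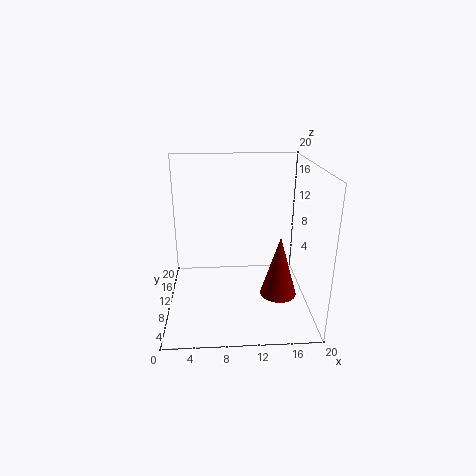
x = 15.5; y = 7.5; z = 2.5; r = 2.5; c = 'maroon'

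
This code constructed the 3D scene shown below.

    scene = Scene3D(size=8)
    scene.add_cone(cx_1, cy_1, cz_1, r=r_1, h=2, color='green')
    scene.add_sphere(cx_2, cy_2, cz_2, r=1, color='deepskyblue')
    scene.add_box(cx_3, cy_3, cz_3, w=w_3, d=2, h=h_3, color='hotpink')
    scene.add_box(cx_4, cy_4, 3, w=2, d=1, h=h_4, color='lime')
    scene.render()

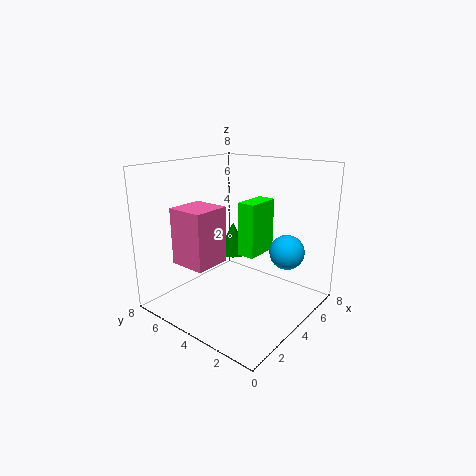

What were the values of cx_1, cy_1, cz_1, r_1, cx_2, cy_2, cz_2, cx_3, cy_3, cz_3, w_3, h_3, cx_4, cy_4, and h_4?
cx_1 = 6
cy_1 = 6
cz_1 = 2
r_1 = 1
cx_2 = 6
cy_2 = 2
cz_2 = 3
cx_3 = 1
cy_3 = 4
cz_3 = 3
w_3 = 2
h_3 = 3
cx_4 = 4
cy_4 = 3
h_4 = 3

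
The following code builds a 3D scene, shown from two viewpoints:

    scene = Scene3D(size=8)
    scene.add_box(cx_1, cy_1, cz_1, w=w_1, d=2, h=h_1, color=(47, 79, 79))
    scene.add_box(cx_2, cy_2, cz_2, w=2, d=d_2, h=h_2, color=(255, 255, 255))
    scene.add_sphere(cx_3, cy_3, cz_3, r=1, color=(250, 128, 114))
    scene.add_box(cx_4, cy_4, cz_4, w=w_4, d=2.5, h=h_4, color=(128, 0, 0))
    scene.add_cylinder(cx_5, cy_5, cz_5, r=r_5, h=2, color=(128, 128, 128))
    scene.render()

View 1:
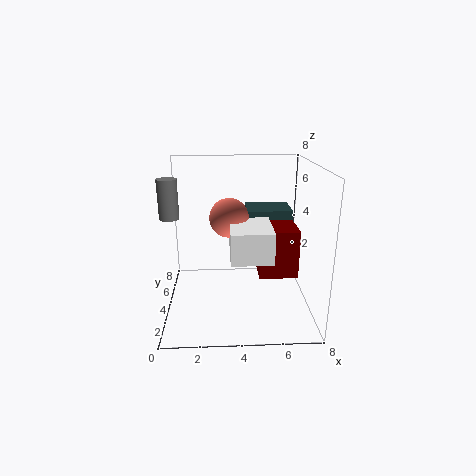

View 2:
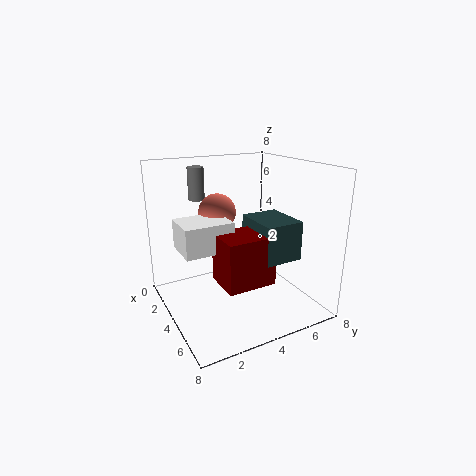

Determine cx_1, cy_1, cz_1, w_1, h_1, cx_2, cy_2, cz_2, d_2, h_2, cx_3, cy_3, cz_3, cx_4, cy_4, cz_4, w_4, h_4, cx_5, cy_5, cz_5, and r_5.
cx_1 = 4.5; cy_1 = 4; cz_1 = 3.5; w_1 = 2.5; h_1 = 2; cx_2 = 3.5; cy_2 = 0.5; cz_2 = 4; d_2 = 2.5; h_2 = 1.5; cx_3 = 3.5; cy_3 = 3; cz_3 = 5.5; cx_4 = 5; cy_4 = 2; cz_4 = 2.5; w_4 = 2; h_4 = 2.5; cx_5 = 0.5; cy_5 = 3; cz_5 = 5.5; r_5 = 0.5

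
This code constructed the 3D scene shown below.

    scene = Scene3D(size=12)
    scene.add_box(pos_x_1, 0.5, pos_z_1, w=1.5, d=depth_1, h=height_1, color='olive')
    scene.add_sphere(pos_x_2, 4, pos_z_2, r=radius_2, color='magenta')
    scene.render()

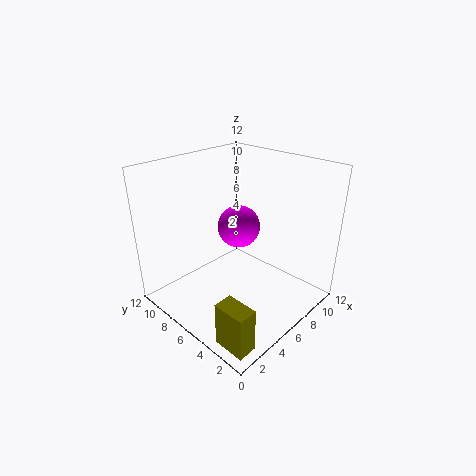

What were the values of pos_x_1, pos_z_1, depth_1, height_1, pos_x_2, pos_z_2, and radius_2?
pos_x_1 = 0.5; pos_z_1 = 0.5; depth_1 = 2.5; height_1 = 3.5; pos_x_2 = 4; pos_z_2 = 8.5; radius_2 = 1.5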